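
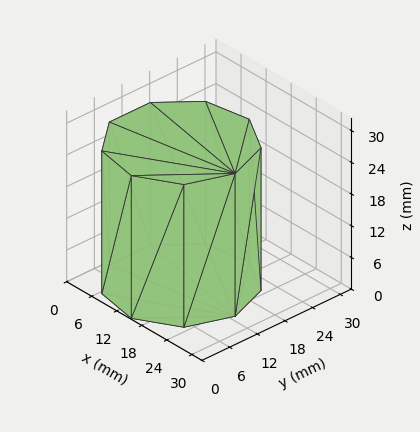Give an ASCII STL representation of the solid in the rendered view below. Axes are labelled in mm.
Reading the render: the shape is a regular 9-sided prism (a cylinder approximated with 9 flat sides), circumscribed radius ≈ 13 mm, height ≈ 27 mm (dimensions read to the nearest mm from the axis ticks). For the STL, each face is triangulated and given an outward normal.

solid part
  facet normal 0.0000 0.0000 -1.0000
    outer loop
      vertex 15.26 25.80 0.00
      vertex 22.96 21.36 0.00
      vertex 26.00 13.00 0.00
    endloop
  endfacet
  facet normal 0.0000 0.0000 -1.0000
    outer loop
      vertex 6.50 24.26 0.00
      vertex 15.26 25.80 0.00
      vertex 26.00 13.00 0.00
    endloop
  endfacet
  facet normal 0.0000 0.0000 -1.0000
    outer loop
      vertex 0.78 17.45 0.00
      vertex 6.50 24.26 0.00
      vertex 26.00 13.00 0.00
    endloop
  endfacet
  facet normal 0.0000 0.0000 -1.0000
    outer loop
      vertex 0.78 8.55 0.00
      vertex 0.78 17.45 0.00
      vertex 26.00 13.00 0.00
    endloop
  endfacet
  facet normal 0.0000 0.0000 -1.0000
    outer loop
      vertex 6.50 1.74 0.00
      vertex 0.78 8.55 0.00
      vertex 26.00 13.00 0.00
    endloop
  endfacet
  facet normal 0.0000 0.0000 -1.0000
    outer loop
      vertex 15.26 0.20 0.00
      vertex 6.50 1.74 0.00
      vertex 26.00 13.00 0.00
    endloop
  endfacet
  facet normal 0.0000 0.0000 -1.0000
    outer loop
      vertex 22.96 4.64 0.00
      vertex 15.26 0.20 0.00
      vertex 26.00 13.00 0.00
    endloop
  endfacet
  facet normal 0.0000 0.0000 1.0000
    outer loop
      vertex 26.00 13.00 27.00
      vertex 22.96 21.36 27.00
      vertex 15.26 25.80 27.00
    endloop
  endfacet
  facet normal 0.0000 0.0000 1.0000
    outer loop
      vertex 26.00 13.00 27.00
      vertex 15.26 25.80 27.00
      vertex 6.50 24.26 27.00
    endloop
  endfacet
  facet normal 0.0000 0.0000 1.0000
    outer loop
      vertex 26.00 13.00 27.00
      vertex 6.50 24.26 27.00
      vertex 0.78 17.45 27.00
    endloop
  endfacet
  facet normal 0.0000 0.0000 1.0000
    outer loop
      vertex 26.00 13.00 27.00
      vertex 0.78 17.45 27.00
      vertex 0.78 8.55 27.00
    endloop
  endfacet
  facet normal 0.0000 0.0000 1.0000
    outer loop
      vertex 26.00 13.00 27.00
      vertex 0.78 8.55 27.00
      vertex 6.50 1.74 27.00
    endloop
  endfacet
  facet normal 0.0000 0.0000 1.0000
    outer loop
      vertex 26.00 13.00 27.00
      vertex 6.50 1.74 27.00
      vertex 15.26 0.20 27.00
    endloop
  endfacet
  facet normal 0.0000 0.0000 1.0000
    outer loop
      vertex 26.00 13.00 27.00
      vertex 15.26 0.20 27.00
      vertex 22.96 4.64 27.00
    endloop
  endfacet
  facet normal 0.9398 0.3417 0.0000
    outer loop
      vertex 26.00 13.00 0.00
      vertex 22.96 21.36 0.00
      vertex 22.96 21.36 27.00
    endloop
  endfacet
  facet normal 0.9398 0.3417 0.0000
    outer loop
      vertex 26.00 13.00 0.00
      vertex 22.96 21.36 27.00
      vertex 26.00 13.00 27.00
    endloop
  endfacet
  facet normal 0.4995 0.8663 0.0000
    outer loop
      vertex 22.96 21.36 0.00
      vertex 15.26 25.80 0.00
      vertex 15.26 25.80 27.00
    endloop
  endfacet
  facet normal 0.4995 0.8663 0.0000
    outer loop
      vertex 22.96 21.36 0.00
      vertex 15.26 25.80 27.00
      vertex 22.96 21.36 27.00
    endloop
  endfacet
  facet normal -0.1731 0.9849 0.0000
    outer loop
      vertex 15.26 25.80 0.00
      vertex 6.50 24.26 0.00
      vertex 6.50 24.26 27.00
    endloop
  endfacet
  facet normal -0.1731 0.9849 0.0000
    outer loop
      vertex 15.26 25.80 0.00
      vertex 6.50 24.26 27.00
      vertex 15.26 25.80 27.00
    endloop
  endfacet
  facet normal -0.7657 0.6432 0.0000
    outer loop
      vertex 6.50 24.26 0.00
      vertex 0.78 17.45 0.00
      vertex 0.78 17.45 27.00
    endloop
  endfacet
  facet normal -0.7657 0.6432 0.0000
    outer loop
      vertex 6.50 24.26 0.00
      vertex 0.78 17.45 27.00
      vertex 6.50 24.26 27.00
    endloop
  endfacet
  facet normal -1.0000 0.0000 0.0000
    outer loop
      vertex 0.78 17.45 0.00
      vertex 0.78 8.55 0.00
      vertex 0.78 8.55 27.00
    endloop
  endfacet
  facet normal -1.0000 0.0000 0.0000
    outer loop
      vertex 0.78 17.45 0.00
      vertex 0.78 8.55 27.00
      vertex 0.78 17.45 27.00
    endloop
  endfacet
  facet normal -0.7657 -0.6432 0.0000
    outer loop
      vertex 0.78 8.55 0.00
      vertex 6.50 1.74 0.00
      vertex 6.50 1.74 27.00
    endloop
  endfacet
  facet normal -0.7657 -0.6432 0.0000
    outer loop
      vertex 0.78 8.55 0.00
      vertex 6.50 1.74 27.00
      vertex 0.78 8.55 27.00
    endloop
  endfacet
  facet normal -0.1731 -0.9849 0.0000
    outer loop
      vertex 6.50 1.74 0.00
      vertex 15.26 0.20 0.00
      vertex 15.26 0.20 27.00
    endloop
  endfacet
  facet normal -0.1731 -0.9849 0.0000
    outer loop
      vertex 6.50 1.74 0.00
      vertex 15.26 0.20 27.00
      vertex 6.50 1.74 27.00
    endloop
  endfacet
  facet normal 0.4995 -0.8663 0.0000
    outer loop
      vertex 15.26 0.20 0.00
      vertex 22.96 4.64 0.00
      vertex 22.96 4.64 27.00
    endloop
  endfacet
  facet normal 0.4995 -0.8663 0.0000
    outer loop
      vertex 15.26 0.20 0.00
      vertex 22.96 4.64 27.00
      vertex 15.26 0.20 27.00
    endloop
  endfacet
  facet normal 0.9398 -0.3417 0.0000
    outer loop
      vertex 22.96 4.64 0.00
      vertex 26.00 13.00 0.00
      vertex 26.00 13.00 27.00
    endloop
  endfacet
  facet normal 0.9398 -0.3417 0.0000
    outer loop
      vertex 22.96 4.64 0.00
      vertex 26.00 13.00 27.00
      vertex 22.96 4.64 27.00
    endloop
  endfacet
endsolid part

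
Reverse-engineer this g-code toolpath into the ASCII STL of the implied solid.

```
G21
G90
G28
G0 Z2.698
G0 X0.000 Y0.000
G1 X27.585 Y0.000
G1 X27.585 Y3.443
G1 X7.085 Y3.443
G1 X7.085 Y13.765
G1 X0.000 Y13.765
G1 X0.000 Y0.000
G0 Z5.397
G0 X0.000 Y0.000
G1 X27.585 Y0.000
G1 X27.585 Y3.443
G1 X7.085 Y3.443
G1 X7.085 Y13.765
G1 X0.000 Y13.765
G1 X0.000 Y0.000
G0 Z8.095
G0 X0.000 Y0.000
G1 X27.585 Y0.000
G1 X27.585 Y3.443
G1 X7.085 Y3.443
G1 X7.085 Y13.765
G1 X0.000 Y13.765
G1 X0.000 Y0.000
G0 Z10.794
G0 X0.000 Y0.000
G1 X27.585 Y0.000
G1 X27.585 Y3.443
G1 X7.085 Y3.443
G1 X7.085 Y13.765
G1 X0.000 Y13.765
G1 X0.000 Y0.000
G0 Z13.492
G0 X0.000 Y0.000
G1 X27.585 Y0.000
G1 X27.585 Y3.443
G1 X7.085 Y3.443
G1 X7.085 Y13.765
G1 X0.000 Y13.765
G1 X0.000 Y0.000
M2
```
solid part
  facet normal 0.0000 0.0000 -1.0000
    outer loop
      vertex 27.585 3.443 0.000
      vertex 27.585 0.000 0.000
      vertex 0.000 0.000 0.000
    endloop
  endfacet
  facet normal 0.0000 0.0000 -1.0000
    outer loop
      vertex 7.085 3.443 0.000
      vertex 27.585 3.443 0.000
      vertex 0.000 0.000 0.000
    endloop
  endfacet
  facet normal 0.0000 0.0000 -1.0000
    outer loop
      vertex 7.085 13.765 0.000
      vertex 7.085 3.443 0.000
      vertex 0.000 0.000 0.000
    endloop
  endfacet
  facet normal 0.0000 0.0000 -1.0000
    outer loop
      vertex 0.000 13.765 0.000
      vertex 7.085 13.765 0.000
      vertex 0.000 0.000 0.000
    endloop
  endfacet
  facet normal 0.0000 0.0000 1.0000
    outer loop
      vertex 0.000 0.000 13.492
      vertex 27.585 0.000 13.492
      vertex 27.585 3.443 13.492
    endloop
  endfacet
  facet normal 0.0000 0.0000 1.0000
    outer loop
      vertex 0.000 0.000 13.492
      vertex 27.585 3.443 13.492
      vertex 7.085 3.443 13.492
    endloop
  endfacet
  facet normal 0.0000 0.0000 1.0000
    outer loop
      vertex 0.000 0.000 13.492
      vertex 7.085 3.443 13.492
      vertex 7.085 13.765 13.492
    endloop
  endfacet
  facet normal 0.0000 0.0000 1.0000
    outer loop
      vertex 0.000 0.000 13.492
      vertex 7.085 13.765 13.492
      vertex 0.000 13.765 13.492
    endloop
  endfacet
  facet normal 0.0000 -1.0000 0.0000
    outer loop
      vertex 0.000 0.000 0.000
      vertex 27.585 0.000 0.000
      vertex 27.585 0.000 13.492
    endloop
  endfacet
  facet normal 0.0000 -1.0000 0.0000
    outer loop
      vertex 0.000 0.000 0.000
      vertex 27.585 0.000 13.492
      vertex 0.000 0.000 13.492
    endloop
  endfacet
  facet normal 1.0000 0.0000 0.0000
    outer loop
      vertex 27.585 0.000 0.000
      vertex 27.585 3.443 0.000
      vertex 27.585 3.443 13.492
    endloop
  endfacet
  facet normal 1.0000 0.0000 0.0000
    outer loop
      vertex 27.585 0.000 0.000
      vertex 27.585 3.443 13.492
      vertex 27.585 0.000 13.492
    endloop
  endfacet
  facet normal 0.0000 1.0000 0.0000
    outer loop
      vertex 27.585 3.443 0.000
      vertex 7.085 3.443 0.000
      vertex 7.085 3.443 13.492
    endloop
  endfacet
  facet normal 0.0000 1.0000 0.0000
    outer loop
      vertex 27.585 3.443 0.000
      vertex 7.085 3.443 13.492
      vertex 27.585 3.443 13.492
    endloop
  endfacet
  facet normal 1.0000 0.0000 0.0000
    outer loop
      vertex 7.085 3.443 0.000
      vertex 7.085 13.765 0.000
      vertex 7.085 13.765 13.492
    endloop
  endfacet
  facet normal 1.0000 0.0000 0.0000
    outer loop
      vertex 7.085 3.443 0.000
      vertex 7.085 13.765 13.492
      vertex 7.085 3.443 13.492
    endloop
  endfacet
  facet normal 0.0000 1.0000 0.0000
    outer loop
      vertex 7.085 13.765 0.000
      vertex 0.000 13.765 0.000
      vertex 0.000 13.765 13.492
    endloop
  endfacet
  facet normal 0.0000 1.0000 0.0000
    outer loop
      vertex 7.085 13.765 0.000
      vertex 0.000 13.765 13.492
      vertex 7.085 13.765 13.492
    endloop
  endfacet
  facet normal -1.0000 0.0000 0.0000
    outer loop
      vertex 0.000 13.765 0.000
      vertex 0.000 0.000 0.000
      vertex 0.000 0.000 13.492
    endloop
  endfacet
  facet normal -1.0000 0.0000 0.0000
    outer loop
      vertex 0.000 13.765 0.000
      vertex 0.000 0.000 13.492
      vertex 0.000 13.765 13.492
    endloop
  endfacet
endsolid part

The G0 Z moves step by Δz≈2.698 mm. Every layer's G1 loop is the same polygon, so the solid is a straight extrusion of it from z=0 to z≈13.5. Closing with flat bottom and top caps and triangulating gives 20 facets — an L-shaped prism: outer 27.6 × 13.8 mm, arm thicknesses ≈ 3.44 mm (horizontal) and 7.08 mm (vertical), extruded 13.5 mm in z.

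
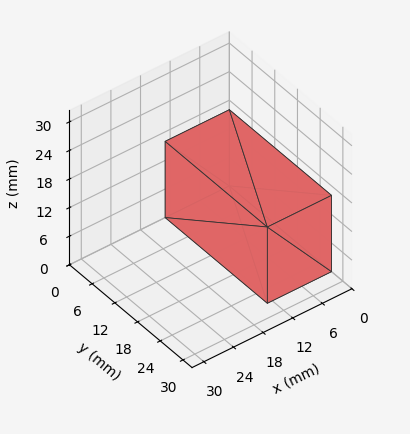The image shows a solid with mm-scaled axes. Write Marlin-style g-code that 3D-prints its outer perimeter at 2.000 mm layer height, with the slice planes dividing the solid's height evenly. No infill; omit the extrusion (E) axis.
Reading the render: the shape is a rectangular box, roughly 13 × 27 mm footprint and 16 mm tall (dimensions read to the nearest mm from the axis ticks). For the g-code, the solid's height is divided into equal slices at the stated Δz and each level perimeter traced with G1 moves after a G0 lift.

; perimeter-only toolpath
G21 ; units = mm
G90 ; absolute positioning
G28 ; home
; layer 1
G0 Z2.000
G0 X0.000 Y0.000
G1 X13.000 Y0.000
G1 X13.000 Y27.000
G1 X0.000 Y27.000
G1 X0.000 Y0.000
; layer 2
G0 Z4.000
G0 X0.000 Y0.000
G1 X13.000 Y0.000
G1 X13.000 Y27.000
G1 X0.000 Y27.000
G1 X0.000 Y0.000
; layer 3
G0 Z6.000
G0 X0.000 Y0.000
G1 X13.000 Y0.000
G1 X13.000 Y27.000
G1 X0.000 Y27.000
G1 X0.000 Y0.000
; layer 4
G0 Z8.000
G0 X0.000 Y0.000
G1 X13.000 Y0.000
G1 X13.000 Y27.000
G1 X0.000 Y27.000
G1 X0.000 Y0.000
; layer 5
G0 Z10.000
G0 X0.000 Y0.000
G1 X13.000 Y0.000
G1 X13.000 Y27.000
G1 X0.000 Y27.000
G1 X0.000 Y0.000
; layer 6
G0 Z12.000
G0 X0.000 Y0.000
G1 X13.000 Y0.000
G1 X13.000 Y27.000
G1 X0.000 Y27.000
G1 X0.000 Y0.000
; layer 7
G0 Z14.000
G0 X0.000 Y0.000
G1 X13.000 Y0.000
G1 X13.000 Y27.000
G1 X0.000 Y27.000
G1 X0.000 Y0.000
; layer 8
G0 Z16.000
G0 X0.000 Y0.000
G1 X13.000 Y0.000
G1 X13.000 Y27.000
G1 X0.000 Y27.000
G1 X0.000 Y0.000
M2 ; end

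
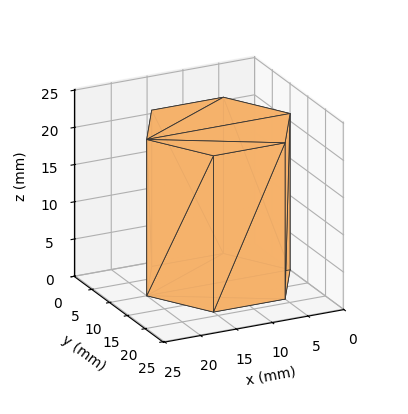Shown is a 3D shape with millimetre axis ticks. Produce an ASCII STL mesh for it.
Reading the render: the shape is a regular 6-sided prism (a cylinder approximated with 6 flat sides), circumscribed radius ≈ 10 mm, height ≈ 21 mm (dimensions read to the nearest mm from the axis ticks). For the STL, each face is triangulated and given an outward normal.

solid part
  facet normal 0.0000 0.0000 -1.0000
    outer loop
      vertex 5.0 18.7 0.0
      vertex 15.0 18.7 0.0
      vertex 20.0 10.0 0.0
    endloop
  endfacet
  facet normal 0.0000 0.0000 -1.0000
    outer loop
      vertex 0.0 10.0 0.0
      vertex 5.0 18.7 0.0
      vertex 20.0 10.0 0.0
    endloop
  endfacet
  facet normal 0.0000 0.0000 -1.0000
    outer loop
      vertex 5.0 1.3 0.0
      vertex 0.0 10.0 0.0
      vertex 20.0 10.0 0.0
    endloop
  endfacet
  facet normal 0.0000 0.0000 -1.0000
    outer loop
      vertex 15.0 1.3 0.0
      vertex 5.0 1.3 0.0
      vertex 20.0 10.0 0.0
    endloop
  endfacet
  facet normal 0.0000 0.0000 1.0000
    outer loop
      vertex 20.0 10.0 21.0
      vertex 15.0 18.7 21.0
      vertex 5.0 18.7 21.0
    endloop
  endfacet
  facet normal 0.0000 0.0000 1.0000
    outer loop
      vertex 20.0 10.0 21.0
      vertex 5.0 18.7 21.0
      vertex 0.0 10.0 21.0
    endloop
  endfacet
  facet normal 0.0000 0.0000 1.0000
    outer loop
      vertex 20.0 10.0 21.0
      vertex 0.0 10.0 21.0
      vertex 5.0 1.3 21.0
    endloop
  endfacet
  facet normal 0.0000 0.0000 1.0000
    outer loop
      vertex 20.0 10.0 21.0
      vertex 5.0 1.3 21.0
      vertex 15.0 1.3 21.0
    endloop
  endfacet
  facet normal 0.8670 0.4983 0.0000
    outer loop
      vertex 20.0 10.0 0.0
      vertex 15.0 18.7 0.0
      vertex 15.0 18.7 21.0
    endloop
  endfacet
  facet normal 0.8670 0.4983 0.0000
    outer loop
      vertex 20.0 10.0 0.0
      vertex 15.0 18.7 21.0
      vertex 20.0 10.0 21.0
    endloop
  endfacet
  facet normal 0.0000 1.0000 0.0000
    outer loop
      vertex 15.0 18.7 0.0
      vertex 5.0 18.7 0.0
      vertex 5.0 18.7 21.0
    endloop
  endfacet
  facet normal 0.0000 1.0000 0.0000
    outer loop
      vertex 15.0 18.7 0.0
      vertex 5.0 18.7 21.0
      vertex 15.0 18.7 21.0
    endloop
  endfacet
  facet normal -0.8670 0.4983 0.0000
    outer loop
      vertex 5.0 18.7 0.0
      vertex 0.0 10.0 0.0
      vertex 0.0 10.0 21.0
    endloop
  endfacet
  facet normal -0.8670 0.4983 0.0000
    outer loop
      vertex 5.0 18.7 0.0
      vertex 0.0 10.0 21.0
      vertex 5.0 18.7 21.0
    endloop
  endfacet
  facet normal -0.8670 -0.4983 0.0000
    outer loop
      vertex 0.0 10.0 0.0
      vertex 5.0 1.3 0.0
      vertex 5.0 1.3 21.0
    endloop
  endfacet
  facet normal -0.8670 -0.4983 0.0000
    outer loop
      vertex 0.0 10.0 0.0
      vertex 5.0 1.3 21.0
      vertex 0.0 10.0 21.0
    endloop
  endfacet
  facet normal 0.0000 -1.0000 0.0000
    outer loop
      vertex 5.0 1.3 0.0
      vertex 15.0 1.3 0.0
      vertex 15.0 1.3 21.0
    endloop
  endfacet
  facet normal 0.0000 -1.0000 0.0000
    outer loop
      vertex 5.0 1.3 0.0
      vertex 15.0 1.3 21.0
      vertex 5.0 1.3 21.0
    endloop
  endfacet
  facet normal 0.8670 -0.4983 0.0000
    outer loop
      vertex 15.0 1.3 0.0
      vertex 20.0 10.0 0.0
      vertex 20.0 10.0 21.0
    endloop
  endfacet
  facet normal 0.8670 -0.4983 0.0000
    outer loop
      vertex 15.0 1.3 0.0
      vertex 20.0 10.0 21.0
      vertex 15.0 1.3 21.0
    endloop
  endfacet
endsolid part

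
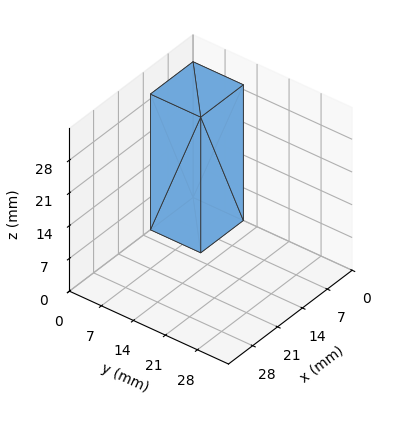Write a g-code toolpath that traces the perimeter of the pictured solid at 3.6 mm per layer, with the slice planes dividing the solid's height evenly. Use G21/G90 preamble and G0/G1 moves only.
Reading the render: the shape is a rectangular box, roughly 12 × 11 mm footprint and 29 mm tall (dimensions read to the nearest mm from the axis ticks). For the g-code, the solid's height is divided into equal slices at the stated Δz and each level perimeter traced with G1 moves after a G0 lift.

; perimeter-only toolpath
G21 ; units = mm
G90 ; absolute positioning
G28 ; home
; layer 1
G0 Z3.6
G0 X0.0 Y0.0
G1 X12.0 Y0.0
G1 X12.0 Y11.0
G1 X0.0 Y11.0
G1 X0.0 Y0.0
; layer 2
G0 Z7.2
G0 X0.0 Y0.0
G1 X12.0 Y0.0
G1 X12.0 Y11.0
G1 X0.0 Y11.0
G1 X0.0 Y0.0
; layer 3
G0 Z10.9
G0 X0.0 Y0.0
G1 X12.0 Y0.0
G1 X12.0 Y11.0
G1 X0.0 Y11.0
G1 X0.0 Y0.0
; layer 4
G0 Z14.5
G0 X0.0 Y0.0
G1 X12.0 Y0.0
G1 X12.0 Y11.0
G1 X0.0 Y11.0
G1 X0.0 Y0.0
; layer 5
G0 Z18.1
G0 X0.0 Y0.0
G1 X12.0 Y0.0
G1 X12.0 Y11.0
G1 X0.0 Y11.0
G1 X0.0 Y0.0
; layer 6
G0 Z21.8
G0 X0.0 Y0.0
G1 X12.0 Y0.0
G1 X12.0 Y11.0
G1 X0.0 Y11.0
G1 X0.0 Y0.0
; layer 7
G0 Z25.4
G0 X0.0 Y0.0
G1 X12.0 Y0.0
G1 X12.0 Y11.0
G1 X0.0 Y11.0
G1 X0.0 Y0.0
; layer 8
G0 Z29.0
G0 X0.0 Y0.0
G1 X12.0 Y0.0
G1 X12.0 Y11.0
G1 X0.0 Y11.0
G1 X0.0 Y0.0
M2 ; end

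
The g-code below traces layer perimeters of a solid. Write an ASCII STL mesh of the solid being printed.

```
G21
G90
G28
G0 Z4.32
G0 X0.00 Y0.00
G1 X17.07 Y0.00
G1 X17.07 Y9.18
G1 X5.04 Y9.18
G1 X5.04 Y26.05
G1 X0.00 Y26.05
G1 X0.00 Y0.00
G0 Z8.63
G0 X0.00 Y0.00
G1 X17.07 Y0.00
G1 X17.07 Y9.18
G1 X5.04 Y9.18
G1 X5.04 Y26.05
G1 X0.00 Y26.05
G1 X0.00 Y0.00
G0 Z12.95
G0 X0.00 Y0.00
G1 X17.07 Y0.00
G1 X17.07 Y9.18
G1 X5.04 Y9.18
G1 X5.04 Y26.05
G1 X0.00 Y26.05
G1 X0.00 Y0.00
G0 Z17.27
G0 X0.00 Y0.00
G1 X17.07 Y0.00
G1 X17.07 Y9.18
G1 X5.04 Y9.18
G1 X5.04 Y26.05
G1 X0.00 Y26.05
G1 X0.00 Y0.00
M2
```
solid part
  facet normal 0.0000 0.0000 -1.0000
    outer loop
      vertex 17.07 9.18 0.00
      vertex 17.07 0.00 0.00
      vertex 0.00 0.00 0.00
    endloop
  endfacet
  facet normal 0.0000 0.0000 -1.0000
    outer loop
      vertex 5.04 9.18 0.00
      vertex 17.07 9.18 0.00
      vertex 0.00 0.00 0.00
    endloop
  endfacet
  facet normal 0.0000 0.0000 -1.0000
    outer loop
      vertex 5.04 26.05 0.00
      vertex 5.04 9.18 0.00
      vertex 0.00 0.00 0.00
    endloop
  endfacet
  facet normal 0.0000 0.0000 -1.0000
    outer loop
      vertex 0.00 26.05 0.00
      vertex 5.04 26.05 0.00
      vertex 0.00 0.00 0.00
    endloop
  endfacet
  facet normal 0.0000 0.0000 1.0000
    outer loop
      vertex 0.00 0.00 17.27
      vertex 17.07 0.00 17.27
      vertex 17.07 9.18 17.27
    endloop
  endfacet
  facet normal 0.0000 0.0000 1.0000
    outer loop
      vertex 0.00 0.00 17.27
      vertex 17.07 9.18 17.27
      vertex 5.04 9.18 17.27
    endloop
  endfacet
  facet normal 0.0000 0.0000 1.0000
    outer loop
      vertex 0.00 0.00 17.27
      vertex 5.04 9.18 17.27
      vertex 5.04 26.05 17.27
    endloop
  endfacet
  facet normal 0.0000 0.0000 1.0000
    outer loop
      vertex 0.00 0.00 17.27
      vertex 5.04 26.05 17.27
      vertex 0.00 26.05 17.27
    endloop
  endfacet
  facet normal 0.0000 -1.0000 0.0000
    outer loop
      vertex 0.00 0.00 0.00
      vertex 17.07 0.00 0.00
      vertex 17.07 0.00 17.27
    endloop
  endfacet
  facet normal 0.0000 -1.0000 0.0000
    outer loop
      vertex 0.00 0.00 0.00
      vertex 17.07 0.00 17.27
      vertex 0.00 0.00 17.27
    endloop
  endfacet
  facet normal 1.0000 0.0000 0.0000
    outer loop
      vertex 17.07 0.00 0.00
      vertex 17.07 9.18 0.00
      vertex 17.07 9.18 17.27
    endloop
  endfacet
  facet normal 1.0000 0.0000 0.0000
    outer loop
      vertex 17.07 0.00 0.00
      vertex 17.07 9.18 17.27
      vertex 17.07 0.00 17.27
    endloop
  endfacet
  facet normal 0.0000 1.0000 0.0000
    outer loop
      vertex 17.07 9.18 0.00
      vertex 5.04 9.18 0.00
      vertex 5.04 9.18 17.27
    endloop
  endfacet
  facet normal 0.0000 1.0000 0.0000
    outer loop
      vertex 17.07 9.18 0.00
      vertex 5.04 9.18 17.27
      vertex 17.07 9.18 17.27
    endloop
  endfacet
  facet normal 1.0000 0.0000 0.0000
    outer loop
      vertex 5.04 9.18 0.00
      vertex 5.04 26.05 0.00
      vertex 5.04 26.05 17.27
    endloop
  endfacet
  facet normal 1.0000 0.0000 0.0000
    outer loop
      vertex 5.04 9.18 0.00
      vertex 5.04 26.05 17.27
      vertex 5.04 9.18 17.27
    endloop
  endfacet
  facet normal 0.0000 1.0000 0.0000
    outer loop
      vertex 5.04 26.05 0.00
      vertex 0.00 26.05 0.00
      vertex 0.00 26.05 17.27
    endloop
  endfacet
  facet normal 0.0000 1.0000 0.0000
    outer loop
      vertex 5.04 26.05 0.00
      vertex 0.00 26.05 17.27
      vertex 5.04 26.05 17.27
    endloop
  endfacet
  facet normal -1.0000 0.0000 0.0000
    outer loop
      vertex 0.00 26.05 0.00
      vertex 0.00 0.00 0.00
      vertex 0.00 0.00 17.27
    endloop
  endfacet
  facet normal -1.0000 0.0000 0.0000
    outer loop
      vertex 0.00 26.05 0.00
      vertex 0.00 0.00 17.27
      vertex 0.00 26.05 17.27
    endloop
  endfacet
endsolid part

The G0 Z moves step by Δz≈4.32 mm. Every layer's G1 loop is the same polygon, so the solid is a straight extrusion of it from z=0 to z≈17.3. Closing with flat bottom and top caps and triangulating gives 20 facets — an L-shaped prism: outer 17.1 × 26.1 mm, arm thicknesses ≈ 9.18 mm (horizontal) and 5.04 mm (vertical), extruded 17.3 mm in z.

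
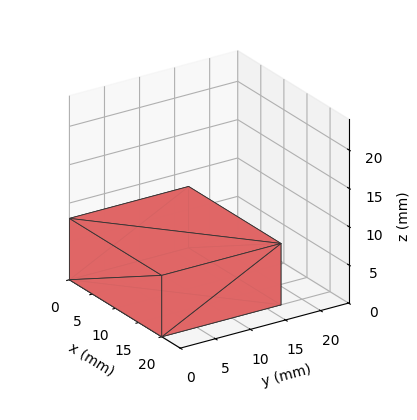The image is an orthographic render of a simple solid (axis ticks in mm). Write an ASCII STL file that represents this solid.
Reading the render: the shape is a rectangular box, roughly 20 × 17 mm footprint and 8 mm tall (dimensions read to the nearest mm from the axis ticks). For the STL, each face is triangulated and given an outward normal.

solid part
  facet normal 0.0000 0.0000 -1.0000
    outer loop
      vertex 20.0 17.0 0.0
      vertex 20.0 0.0 0.0
      vertex 0.0 0.0 0.0
    endloop
  endfacet
  facet normal 0.0000 0.0000 -1.0000
    outer loop
      vertex 0.0 17.0 0.0
      vertex 20.0 17.0 0.0
      vertex 0.0 0.0 0.0
    endloop
  endfacet
  facet normal 0.0000 0.0000 1.0000
    outer loop
      vertex 0.0 0.0 8.0
      vertex 20.0 0.0 8.0
      vertex 20.0 17.0 8.0
    endloop
  endfacet
  facet normal 0.0000 0.0000 1.0000
    outer loop
      vertex 0.0 0.0 8.0
      vertex 20.0 17.0 8.0
      vertex 0.0 17.0 8.0
    endloop
  endfacet
  facet normal 0.0000 -1.0000 0.0000
    outer loop
      vertex 0.0 0.0 0.0
      vertex 20.0 0.0 0.0
      vertex 20.0 0.0 8.0
    endloop
  endfacet
  facet normal 0.0000 -1.0000 0.0000
    outer loop
      vertex 0.0 0.0 0.0
      vertex 20.0 0.0 8.0
      vertex 0.0 0.0 8.0
    endloop
  endfacet
  facet normal 0.0000 1.0000 0.0000
    outer loop
      vertex 20.0 17.0 8.0
      vertex 20.0 17.0 0.0
      vertex 0.0 17.0 0.0
    endloop
  endfacet
  facet normal 0.0000 1.0000 0.0000
    outer loop
      vertex 0.0 17.0 8.0
      vertex 20.0 17.0 8.0
      vertex 0.0 17.0 0.0
    endloop
  endfacet
  facet normal -1.0000 0.0000 0.0000
    outer loop
      vertex 0.0 17.0 8.0
      vertex 0.0 17.0 0.0
      vertex 0.0 0.0 0.0
    endloop
  endfacet
  facet normal -1.0000 0.0000 0.0000
    outer loop
      vertex 0.0 0.0 8.0
      vertex 0.0 17.0 8.0
      vertex 0.0 0.0 0.0
    endloop
  endfacet
  facet normal 1.0000 0.0000 0.0000
    outer loop
      vertex 20.0 0.0 0.0
      vertex 20.0 17.0 0.0
      vertex 20.0 17.0 8.0
    endloop
  endfacet
  facet normal 1.0000 0.0000 0.0000
    outer loop
      vertex 20.0 0.0 0.0
      vertex 20.0 17.0 8.0
      vertex 20.0 0.0 8.0
    endloop
  endfacet
endsolid part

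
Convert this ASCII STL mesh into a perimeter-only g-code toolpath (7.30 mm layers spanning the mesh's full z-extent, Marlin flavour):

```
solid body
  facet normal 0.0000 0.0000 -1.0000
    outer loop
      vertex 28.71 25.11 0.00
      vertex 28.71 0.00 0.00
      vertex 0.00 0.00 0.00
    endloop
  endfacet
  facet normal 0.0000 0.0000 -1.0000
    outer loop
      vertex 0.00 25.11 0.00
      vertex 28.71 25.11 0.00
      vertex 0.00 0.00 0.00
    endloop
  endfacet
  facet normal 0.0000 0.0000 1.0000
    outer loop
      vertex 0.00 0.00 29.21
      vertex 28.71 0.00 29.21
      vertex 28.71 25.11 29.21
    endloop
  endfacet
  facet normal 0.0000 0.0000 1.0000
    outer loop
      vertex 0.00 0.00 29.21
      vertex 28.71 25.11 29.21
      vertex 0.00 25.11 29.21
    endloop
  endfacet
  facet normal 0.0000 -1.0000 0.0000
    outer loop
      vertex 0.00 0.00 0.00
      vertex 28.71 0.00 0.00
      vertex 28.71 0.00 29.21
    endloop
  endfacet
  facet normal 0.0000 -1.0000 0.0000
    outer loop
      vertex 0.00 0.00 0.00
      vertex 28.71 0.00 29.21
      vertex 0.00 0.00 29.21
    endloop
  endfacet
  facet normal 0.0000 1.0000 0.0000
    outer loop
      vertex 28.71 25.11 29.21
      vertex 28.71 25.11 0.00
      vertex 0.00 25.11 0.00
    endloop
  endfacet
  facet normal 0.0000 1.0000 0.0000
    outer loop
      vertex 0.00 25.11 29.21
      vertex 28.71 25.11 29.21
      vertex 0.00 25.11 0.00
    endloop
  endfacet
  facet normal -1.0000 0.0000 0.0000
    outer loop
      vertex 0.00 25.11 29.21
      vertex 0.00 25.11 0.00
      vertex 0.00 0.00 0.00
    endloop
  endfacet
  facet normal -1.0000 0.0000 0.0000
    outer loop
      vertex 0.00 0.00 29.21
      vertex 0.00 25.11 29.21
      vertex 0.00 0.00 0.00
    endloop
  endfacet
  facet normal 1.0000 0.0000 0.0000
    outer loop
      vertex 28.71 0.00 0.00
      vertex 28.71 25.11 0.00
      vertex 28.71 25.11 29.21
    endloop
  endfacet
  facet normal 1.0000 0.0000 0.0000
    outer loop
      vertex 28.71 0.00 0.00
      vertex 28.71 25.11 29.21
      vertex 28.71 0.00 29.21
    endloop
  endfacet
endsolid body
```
; perimeter-only toolpath
G21 ; units = mm
G90 ; absolute positioning
G28 ; home
; layer 1
G0 Z7.30
G0 X0.00 Y0.00
G1 X28.71 Y0.00
G1 X28.71 Y25.11
G1 X0.00 Y25.11
G1 X0.00 Y0.00
; layer 2
G0 Z14.61
G0 X0.00 Y0.00
G1 X28.71 Y0.00
G1 X28.71 Y25.11
G1 X0.00 Y25.11
G1 X0.00 Y0.00
; layer 3
G0 Z21.91
G0 X0.00 Y0.00
G1 X28.71 Y0.00
G1 X28.71 Y25.11
G1 X0.00 Y25.11
G1 X0.00 Y0.00
; layer 4
G0 Z29.21
G0 X0.00 Y0.00
G1 X28.71 Y0.00
G1 X28.71 Y25.11
G1 X0.00 Y25.11
G1 X0.00 Y0.00
M2 ; end

The solid is a rectangular box, roughly 28.7 × 25.1 mm footprint and 29.2 mm tall. Slicing at Δz = 7.30 mm — 4 equal slices spanning the solid's height, so layer i sits at z = i·h/4 — gives 4 non-empty perimeters. Each is a 4-segment closed polygon; G0 lifts to the layer z and rapids to the start vertex, then G1 traces the edges.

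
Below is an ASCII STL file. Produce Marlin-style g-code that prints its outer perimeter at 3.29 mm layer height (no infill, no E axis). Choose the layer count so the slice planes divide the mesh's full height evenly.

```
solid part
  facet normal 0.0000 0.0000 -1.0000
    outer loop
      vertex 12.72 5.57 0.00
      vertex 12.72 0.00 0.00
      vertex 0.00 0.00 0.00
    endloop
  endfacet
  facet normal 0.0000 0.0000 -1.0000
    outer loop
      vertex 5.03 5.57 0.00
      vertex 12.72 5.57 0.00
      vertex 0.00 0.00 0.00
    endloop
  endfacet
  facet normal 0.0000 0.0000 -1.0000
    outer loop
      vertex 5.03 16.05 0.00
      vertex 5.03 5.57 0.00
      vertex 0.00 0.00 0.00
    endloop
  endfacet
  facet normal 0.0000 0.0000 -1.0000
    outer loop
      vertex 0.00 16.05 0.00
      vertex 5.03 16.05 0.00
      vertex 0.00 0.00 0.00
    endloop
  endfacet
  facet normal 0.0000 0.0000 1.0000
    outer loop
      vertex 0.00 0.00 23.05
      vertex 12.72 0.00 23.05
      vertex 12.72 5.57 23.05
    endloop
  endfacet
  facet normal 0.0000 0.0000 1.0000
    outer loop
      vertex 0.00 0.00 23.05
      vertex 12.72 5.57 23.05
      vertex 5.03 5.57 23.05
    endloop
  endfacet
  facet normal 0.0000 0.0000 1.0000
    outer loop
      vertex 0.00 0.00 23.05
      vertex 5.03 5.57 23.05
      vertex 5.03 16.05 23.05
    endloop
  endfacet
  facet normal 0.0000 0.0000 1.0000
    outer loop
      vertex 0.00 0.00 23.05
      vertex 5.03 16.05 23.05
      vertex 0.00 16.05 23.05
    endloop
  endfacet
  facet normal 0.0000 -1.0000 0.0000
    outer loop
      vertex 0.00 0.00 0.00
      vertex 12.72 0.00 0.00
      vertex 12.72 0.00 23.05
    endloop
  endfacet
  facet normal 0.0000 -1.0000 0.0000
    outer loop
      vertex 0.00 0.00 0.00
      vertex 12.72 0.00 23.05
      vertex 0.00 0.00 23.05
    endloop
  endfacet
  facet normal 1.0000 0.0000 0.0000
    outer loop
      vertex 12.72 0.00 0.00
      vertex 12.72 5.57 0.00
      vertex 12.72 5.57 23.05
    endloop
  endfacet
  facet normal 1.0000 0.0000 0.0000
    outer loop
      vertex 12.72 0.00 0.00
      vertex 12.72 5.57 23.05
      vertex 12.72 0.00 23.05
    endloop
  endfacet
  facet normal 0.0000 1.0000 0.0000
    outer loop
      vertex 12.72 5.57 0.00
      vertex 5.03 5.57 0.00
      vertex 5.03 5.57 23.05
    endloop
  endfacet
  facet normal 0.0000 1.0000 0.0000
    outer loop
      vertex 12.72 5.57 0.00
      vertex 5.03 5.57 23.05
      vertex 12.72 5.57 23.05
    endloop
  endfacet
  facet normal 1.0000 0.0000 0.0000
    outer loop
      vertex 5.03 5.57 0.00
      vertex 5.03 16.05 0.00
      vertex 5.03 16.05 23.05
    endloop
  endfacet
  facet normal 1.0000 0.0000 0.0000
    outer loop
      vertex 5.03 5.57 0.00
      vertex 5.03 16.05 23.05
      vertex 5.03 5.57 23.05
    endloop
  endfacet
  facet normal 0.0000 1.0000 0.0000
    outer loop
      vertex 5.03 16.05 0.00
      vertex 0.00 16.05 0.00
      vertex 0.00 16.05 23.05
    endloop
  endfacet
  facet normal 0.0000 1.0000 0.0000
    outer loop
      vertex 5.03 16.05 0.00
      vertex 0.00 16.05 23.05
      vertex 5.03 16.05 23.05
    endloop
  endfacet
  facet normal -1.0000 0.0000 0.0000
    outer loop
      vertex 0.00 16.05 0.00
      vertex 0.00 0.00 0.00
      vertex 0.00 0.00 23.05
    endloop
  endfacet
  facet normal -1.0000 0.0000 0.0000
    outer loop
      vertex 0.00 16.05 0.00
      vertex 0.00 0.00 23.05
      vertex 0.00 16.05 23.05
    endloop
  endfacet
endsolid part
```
; perimeter-only toolpath
G21 ; units = mm
G90 ; absolute positioning
G28 ; home
; layer 1
G0 Z3.29
G0 X0.00 Y0.00
G1 X12.72 Y0.00
G1 X12.72 Y5.57
G1 X5.03 Y5.57
G1 X5.03 Y16.05
G1 X0.00 Y16.05
G1 X0.00 Y0.00
; layer 2
G0 Z6.59
G0 X0.00 Y0.00
G1 X12.72 Y0.00
G1 X12.72 Y5.57
G1 X5.03 Y5.57
G1 X5.03 Y16.05
G1 X0.00 Y16.05
G1 X0.00 Y0.00
; layer 3
G0 Z9.88
G0 X0.00 Y0.00
G1 X12.72 Y0.00
G1 X12.72 Y5.57
G1 X5.03 Y5.57
G1 X5.03 Y16.05
G1 X0.00 Y16.05
G1 X0.00 Y0.00
; layer 4
G0 Z13.17
G0 X0.00 Y0.00
G1 X12.72 Y0.00
G1 X12.72 Y5.57
G1 X5.03 Y5.57
G1 X5.03 Y16.05
G1 X0.00 Y16.05
G1 X0.00 Y0.00
; layer 5
G0 Z16.46
G0 X0.00 Y0.00
G1 X12.72 Y0.00
G1 X12.72 Y5.57
G1 X5.03 Y5.57
G1 X5.03 Y16.05
G1 X0.00 Y16.05
G1 X0.00 Y0.00
; layer 6
G0 Z19.76
G0 X0.00 Y0.00
G1 X12.72 Y0.00
G1 X12.72 Y5.57
G1 X5.03 Y5.57
G1 X5.03 Y16.05
G1 X0.00 Y16.05
G1 X0.00 Y0.00
; layer 7
G0 Z23.05
G0 X0.00 Y0.00
G1 X12.72 Y0.00
G1 X12.72 Y5.57
G1 X5.03 Y5.57
G1 X5.03 Y16.05
G1 X0.00 Y16.05
G1 X0.00 Y0.00
M2 ; end

The solid is an L-shaped prism: outer 12.7 × 16.1 mm, arm thicknesses ≈ 5.57 mm (horizontal) and 5.03 mm (vertical), extruded 23.1 mm in z. Slicing at Δz = 3.29 mm — 7 equal slices spanning the solid's height, so layer i sits at z = i·h/7 — gives 7 non-empty perimeters. Each is a 6-segment closed polygon; G0 lifts to the layer z and rapids to the start vertex, then G1 traces the edges.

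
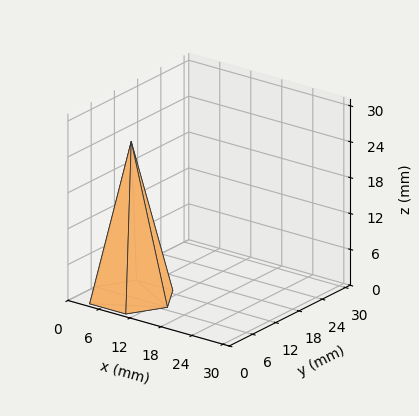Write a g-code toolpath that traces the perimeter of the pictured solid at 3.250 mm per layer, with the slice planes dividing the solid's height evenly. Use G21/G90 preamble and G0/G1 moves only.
Reading the render: the shape is a regular 6-sided pyramid, base circumscribed radius ≈ 7 mm, apex at z ≈ 26 mm (dimensions read to the nearest mm from the axis ticks). For the g-code, the solid's height is divided into equal slices at the stated Δz and each level perimeter traced with G1 moves after a G0 lift.

; perimeter-only toolpath
G21 ; units = mm
G90 ; absolute positioning
G28 ; home
; layer 1
G0 Z3.250
G0 X13.125 Y7.000
G1 X10.062 Y12.304
G1 X3.938 Y12.304
G1 X0.875 Y7.000
G1 X3.938 Y1.696
G1 X10.062 Y1.696
G1 X13.125 Y7.000
; layer 2
G0 Z6.500
G0 X12.250 Y7.000
G1 X9.625 Y11.546
G1 X4.375 Y11.546
G1 X1.750 Y7.000
G1 X4.375 Y2.454
G1 X9.625 Y2.454
G1 X12.250 Y7.000
; layer 3
G0 Z9.750
G0 X11.375 Y7.000
G1 X9.188 Y10.789
G1 X4.812 Y10.789
G1 X2.625 Y7.000
G1 X4.812 Y3.211
G1 X9.188 Y3.211
G1 X11.375 Y7.000
; layer 4
G0 Z13.000
G0 X10.500 Y7.000
G1 X8.750 Y10.031
G1 X5.250 Y10.031
G1 X3.500 Y7.000
G1 X5.250 Y3.969
G1 X8.750 Y3.969
G1 X10.500 Y7.000
; layer 5
G0 Z16.250
G0 X9.625 Y7.000
G1 X8.312 Y9.273
G1 X5.688 Y9.273
G1 X4.375 Y7.000
G1 X5.688 Y4.727
G1 X8.312 Y4.727
G1 X9.625 Y7.000
; layer 6
G0 Z19.500
G0 X8.750 Y7.000
G1 X7.875 Y8.515
G1 X6.125 Y8.515
G1 X5.250 Y7.000
G1 X6.125 Y5.484
G1 X7.875 Y5.484
G1 X8.750 Y7.000
; layer 7
G0 Z22.750
G0 X7.875 Y7.000
G1 X7.438 Y7.758
G1 X6.562 Y7.758
G1 X6.125 Y7.000
G1 X6.562 Y6.242
G1 X7.438 Y6.242
G1 X7.875 Y7.000
M2 ; end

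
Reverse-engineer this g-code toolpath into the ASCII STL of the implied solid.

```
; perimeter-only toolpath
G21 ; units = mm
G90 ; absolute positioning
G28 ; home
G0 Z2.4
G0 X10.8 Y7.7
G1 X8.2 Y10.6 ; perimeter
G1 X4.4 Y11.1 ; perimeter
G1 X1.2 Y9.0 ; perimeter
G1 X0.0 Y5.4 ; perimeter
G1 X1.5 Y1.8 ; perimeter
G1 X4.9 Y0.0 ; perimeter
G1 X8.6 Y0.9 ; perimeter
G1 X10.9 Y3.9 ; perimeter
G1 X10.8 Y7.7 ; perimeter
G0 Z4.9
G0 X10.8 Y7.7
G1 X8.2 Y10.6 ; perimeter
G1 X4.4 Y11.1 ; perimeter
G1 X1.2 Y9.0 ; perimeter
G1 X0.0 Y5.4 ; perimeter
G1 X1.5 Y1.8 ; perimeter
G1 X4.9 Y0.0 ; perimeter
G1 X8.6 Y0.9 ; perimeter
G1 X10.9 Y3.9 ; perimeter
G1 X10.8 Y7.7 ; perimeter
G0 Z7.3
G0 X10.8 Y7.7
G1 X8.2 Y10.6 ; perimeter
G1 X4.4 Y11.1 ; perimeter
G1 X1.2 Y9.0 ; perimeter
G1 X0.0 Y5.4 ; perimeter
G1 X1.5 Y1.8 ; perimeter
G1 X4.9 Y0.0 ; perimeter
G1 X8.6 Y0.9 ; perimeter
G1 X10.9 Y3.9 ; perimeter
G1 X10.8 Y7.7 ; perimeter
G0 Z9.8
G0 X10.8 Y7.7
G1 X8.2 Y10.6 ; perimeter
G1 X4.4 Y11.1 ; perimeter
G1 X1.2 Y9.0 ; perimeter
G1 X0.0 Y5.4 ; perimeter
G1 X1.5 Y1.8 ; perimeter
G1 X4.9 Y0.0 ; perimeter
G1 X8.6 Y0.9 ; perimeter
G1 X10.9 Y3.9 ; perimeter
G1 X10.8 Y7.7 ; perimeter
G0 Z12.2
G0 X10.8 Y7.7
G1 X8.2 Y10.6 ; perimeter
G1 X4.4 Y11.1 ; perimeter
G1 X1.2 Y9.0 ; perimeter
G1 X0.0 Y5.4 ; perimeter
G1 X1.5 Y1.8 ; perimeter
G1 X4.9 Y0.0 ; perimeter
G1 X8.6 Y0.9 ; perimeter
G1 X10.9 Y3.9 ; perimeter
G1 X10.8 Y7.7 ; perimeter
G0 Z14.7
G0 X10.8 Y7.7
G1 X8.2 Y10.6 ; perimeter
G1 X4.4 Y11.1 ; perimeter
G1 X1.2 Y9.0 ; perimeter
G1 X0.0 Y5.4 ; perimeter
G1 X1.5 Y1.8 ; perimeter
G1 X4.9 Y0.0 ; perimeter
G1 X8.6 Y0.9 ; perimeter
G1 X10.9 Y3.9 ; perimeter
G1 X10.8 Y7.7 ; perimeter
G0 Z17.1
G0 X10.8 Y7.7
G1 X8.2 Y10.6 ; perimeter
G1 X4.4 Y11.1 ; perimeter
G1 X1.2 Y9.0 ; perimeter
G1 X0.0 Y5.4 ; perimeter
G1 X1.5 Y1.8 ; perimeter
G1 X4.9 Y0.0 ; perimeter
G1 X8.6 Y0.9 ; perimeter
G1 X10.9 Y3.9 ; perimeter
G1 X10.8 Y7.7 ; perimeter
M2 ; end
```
solid part
  facet normal 0.0000 0.0000 -1.0000
    outer loop
      vertex 4.4 11.1 0.0
      vertex 8.2 10.6 0.0
      vertex 10.8 7.7 0.0
    endloop
  endfacet
  facet normal 0.0000 0.0000 -1.0000
    outer loop
      vertex 1.2 9.0 0.0
      vertex 4.4 11.1 0.0
      vertex 10.8 7.7 0.0
    endloop
  endfacet
  facet normal 0.0000 0.0000 -1.0000
    outer loop
      vertex 0.0 5.4 0.0
      vertex 1.2 9.0 0.0
      vertex 10.8 7.7 0.0
    endloop
  endfacet
  facet normal 0.0000 0.0000 -1.0000
    outer loop
      vertex 1.5 1.8 0.0
      vertex 0.0 5.4 0.0
      vertex 10.8 7.7 0.0
    endloop
  endfacet
  facet normal 0.0000 0.0000 -1.0000
    outer loop
      vertex 4.9 0.0 0.0
      vertex 1.5 1.8 0.0
      vertex 10.8 7.7 0.0
    endloop
  endfacet
  facet normal 0.0000 0.0000 -1.0000
    outer loop
      vertex 8.6 0.9 0.0
      vertex 4.9 0.0 0.0
      vertex 10.8 7.7 0.0
    endloop
  endfacet
  facet normal 0.0000 0.0000 -1.0000
    outer loop
      vertex 10.9 3.9 0.0
      vertex 8.6 0.9 0.0
      vertex 10.8 7.7 0.0
    endloop
  endfacet
  facet normal 0.0000 0.0000 1.0000
    outer loop
      vertex 10.8 7.7 17.1
      vertex 8.2 10.6 17.1
      vertex 4.4 11.1 17.1
    endloop
  endfacet
  facet normal 0.0000 0.0000 1.0000
    outer loop
      vertex 10.8 7.7 17.1
      vertex 4.4 11.1 17.1
      vertex 1.2 9.0 17.1
    endloop
  endfacet
  facet normal 0.0000 0.0000 1.0000
    outer loop
      vertex 10.8 7.7 17.1
      vertex 1.2 9.0 17.1
      vertex 0.0 5.4 17.1
    endloop
  endfacet
  facet normal 0.0000 0.0000 1.0000
    outer loop
      vertex 10.8 7.7 17.1
      vertex 0.0 5.4 17.1
      vertex 1.5 1.8 17.1
    endloop
  endfacet
  facet normal 0.0000 0.0000 1.0000
    outer loop
      vertex 10.8 7.7 17.1
      vertex 1.5 1.8 17.1
      vertex 4.9 0.0 17.1
    endloop
  endfacet
  facet normal 0.0000 0.0000 1.0000
    outer loop
      vertex 10.8 7.7 17.1
      vertex 4.9 0.0 17.1
      vertex 8.6 0.9 17.1
    endloop
  endfacet
  facet normal 0.0000 0.0000 1.0000
    outer loop
      vertex 10.8 7.7 17.1
      vertex 8.6 0.9 17.1
      vertex 10.9 3.9 17.1
    endloop
  endfacet
  facet normal 0.7446 0.6675 0.0000
    outer loop
      vertex 10.8 7.7 0.0
      vertex 8.2 10.6 0.0
      vertex 8.2 10.6 17.1
    endloop
  endfacet
  facet normal 0.7446 0.6675 0.0000
    outer loop
      vertex 10.8 7.7 0.0
      vertex 8.2 10.6 17.1
      vertex 10.8 7.7 17.1
    endloop
  endfacet
  facet normal 0.1305 0.9915 0.0000
    outer loop
      vertex 8.2 10.6 0.0
      vertex 4.4 11.1 0.0
      vertex 4.4 11.1 17.1
    endloop
  endfacet
  facet normal 0.1305 0.9915 0.0000
    outer loop
      vertex 8.2 10.6 0.0
      vertex 4.4 11.1 17.1
      vertex 8.2 10.6 17.1
    endloop
  endfacet
  facet normal -0.5487 0.8360 0.0000
    outer loop
      vertex 4.4 11.1 0.0
      vertex 1.2 9.0 0.0
      vertex 1.2 9.0 17.1
    endloop
  endfacet
  facet normal -0.5487 0.8360 0.0000
    outer loop
      vertex 4.4 11.1 0.0
      vertex 1.2 9.0 17.1
      vertex 4.4 11.1 17.1
    endloop
  endfacet
  facet normal -0.9487 0.3162 0.0000
    outer loop
      vertex 1.2 9.0 0.0
      vertex 0.0 5.4 0.0
      vertex 0.0 5.4 17.1
    endloop
  endfacet
  facet normal -0.9487 0.3162 0.0000
    outer loop
      vertex 1.2 9.0 0.0
      vertex 0.0 5.4 17.1
      vertex 1.2 9.0 17.1
    endloop
  endfacet
  facet normal -0.9231 -0.3846 0.0000
    outer loop
      vertex 0.0 5.4 0.0
      vertex 1.5 1.8 0.0
      vertex 1.5 1.8 17.1
    endloop
  endfacet
  facet normal -0.9231 -0.3846 0.0000
    outer loop
      vertex 0.0 5.4 0.0
      vertex 1.5 1.8 17.1
      vertex 0.0 5.4 17.1
    endloop
  endfacet
  facet normal -0.4679 -0.8838 0.0000
    outer loop
      vertex 1.5 1.8 0.0
      vertex 4.9 0.0 0.0
      vertex 4.9 0.0 17.1
    endloop
  endfacet
  facet normal -0.4679 -0.8838 0.0000
    outer loop
      vertex 1.5 1.8 0.0
      vertex 4.9 0.0 17.1
      vertex 1.5 1.8 17.1
    endloop
  endfacet
  facet normal 0.2364 -0.9717 0.0000
    outer loop
      vertex 4.9 0.0 0.0
      vertex 8.6 0.9 0.0
      vertex 8.6 0.9 17.1
    endloop
  endfacet
  facet normal 0.2364 -0.9717 0.0000
    outer loop
      vertex 4.9 0.0 0.0
      vertex 8.6 0.9 17.1
      vertex 4.9 0.0 17.1
    endloop
  endfacet
  facet normal 0.7936 -0.6084 0.0000
    outer loop
      vertex 8.6 0.9 0.0
      vertex 10.9 3.9 0.0
      vertex 10.9 3.9 17.1
    endloop
  endfacet
  facet normal 0.7936 -0.6084 0.0000
    outer loop
      vertex 8.6 0.9 0.0
      vertex 10.9 3.9 17.1
      vertex 8.6 0.9 17.1
    endloop
  endfacet
  facet normal 0.9997 0.0263 0.0000
    outer loop
      vertex 10.9 3.9 0.0
      vertex 10.8 7.7 0.0
      vertex 10.8 7.7 17.1
    endloop
  endfacet
  facet normal 0.9997 0.0263 0.0000
    outer loop
      vertex 10.9 3.9 0.0
      vertex 10.8 7.7 17.1
      vertex 10.9 3.9 17.1
    endloop
  endfacet
endsolid part

The G0 Z moves step by Δz≈2.4 mm. Every layer's G1 loop is the same polygon, so the solid is a straight extrusion of it from z=0 to z≈17.1. Closing with flat bottom and top caps and triangulating gives 32 facets — a regular 9-sided prism (a cylinder approximated with 9 flat sides), circumscribed radius ≈ 5.6 mm, height ≈ 17.1 mm.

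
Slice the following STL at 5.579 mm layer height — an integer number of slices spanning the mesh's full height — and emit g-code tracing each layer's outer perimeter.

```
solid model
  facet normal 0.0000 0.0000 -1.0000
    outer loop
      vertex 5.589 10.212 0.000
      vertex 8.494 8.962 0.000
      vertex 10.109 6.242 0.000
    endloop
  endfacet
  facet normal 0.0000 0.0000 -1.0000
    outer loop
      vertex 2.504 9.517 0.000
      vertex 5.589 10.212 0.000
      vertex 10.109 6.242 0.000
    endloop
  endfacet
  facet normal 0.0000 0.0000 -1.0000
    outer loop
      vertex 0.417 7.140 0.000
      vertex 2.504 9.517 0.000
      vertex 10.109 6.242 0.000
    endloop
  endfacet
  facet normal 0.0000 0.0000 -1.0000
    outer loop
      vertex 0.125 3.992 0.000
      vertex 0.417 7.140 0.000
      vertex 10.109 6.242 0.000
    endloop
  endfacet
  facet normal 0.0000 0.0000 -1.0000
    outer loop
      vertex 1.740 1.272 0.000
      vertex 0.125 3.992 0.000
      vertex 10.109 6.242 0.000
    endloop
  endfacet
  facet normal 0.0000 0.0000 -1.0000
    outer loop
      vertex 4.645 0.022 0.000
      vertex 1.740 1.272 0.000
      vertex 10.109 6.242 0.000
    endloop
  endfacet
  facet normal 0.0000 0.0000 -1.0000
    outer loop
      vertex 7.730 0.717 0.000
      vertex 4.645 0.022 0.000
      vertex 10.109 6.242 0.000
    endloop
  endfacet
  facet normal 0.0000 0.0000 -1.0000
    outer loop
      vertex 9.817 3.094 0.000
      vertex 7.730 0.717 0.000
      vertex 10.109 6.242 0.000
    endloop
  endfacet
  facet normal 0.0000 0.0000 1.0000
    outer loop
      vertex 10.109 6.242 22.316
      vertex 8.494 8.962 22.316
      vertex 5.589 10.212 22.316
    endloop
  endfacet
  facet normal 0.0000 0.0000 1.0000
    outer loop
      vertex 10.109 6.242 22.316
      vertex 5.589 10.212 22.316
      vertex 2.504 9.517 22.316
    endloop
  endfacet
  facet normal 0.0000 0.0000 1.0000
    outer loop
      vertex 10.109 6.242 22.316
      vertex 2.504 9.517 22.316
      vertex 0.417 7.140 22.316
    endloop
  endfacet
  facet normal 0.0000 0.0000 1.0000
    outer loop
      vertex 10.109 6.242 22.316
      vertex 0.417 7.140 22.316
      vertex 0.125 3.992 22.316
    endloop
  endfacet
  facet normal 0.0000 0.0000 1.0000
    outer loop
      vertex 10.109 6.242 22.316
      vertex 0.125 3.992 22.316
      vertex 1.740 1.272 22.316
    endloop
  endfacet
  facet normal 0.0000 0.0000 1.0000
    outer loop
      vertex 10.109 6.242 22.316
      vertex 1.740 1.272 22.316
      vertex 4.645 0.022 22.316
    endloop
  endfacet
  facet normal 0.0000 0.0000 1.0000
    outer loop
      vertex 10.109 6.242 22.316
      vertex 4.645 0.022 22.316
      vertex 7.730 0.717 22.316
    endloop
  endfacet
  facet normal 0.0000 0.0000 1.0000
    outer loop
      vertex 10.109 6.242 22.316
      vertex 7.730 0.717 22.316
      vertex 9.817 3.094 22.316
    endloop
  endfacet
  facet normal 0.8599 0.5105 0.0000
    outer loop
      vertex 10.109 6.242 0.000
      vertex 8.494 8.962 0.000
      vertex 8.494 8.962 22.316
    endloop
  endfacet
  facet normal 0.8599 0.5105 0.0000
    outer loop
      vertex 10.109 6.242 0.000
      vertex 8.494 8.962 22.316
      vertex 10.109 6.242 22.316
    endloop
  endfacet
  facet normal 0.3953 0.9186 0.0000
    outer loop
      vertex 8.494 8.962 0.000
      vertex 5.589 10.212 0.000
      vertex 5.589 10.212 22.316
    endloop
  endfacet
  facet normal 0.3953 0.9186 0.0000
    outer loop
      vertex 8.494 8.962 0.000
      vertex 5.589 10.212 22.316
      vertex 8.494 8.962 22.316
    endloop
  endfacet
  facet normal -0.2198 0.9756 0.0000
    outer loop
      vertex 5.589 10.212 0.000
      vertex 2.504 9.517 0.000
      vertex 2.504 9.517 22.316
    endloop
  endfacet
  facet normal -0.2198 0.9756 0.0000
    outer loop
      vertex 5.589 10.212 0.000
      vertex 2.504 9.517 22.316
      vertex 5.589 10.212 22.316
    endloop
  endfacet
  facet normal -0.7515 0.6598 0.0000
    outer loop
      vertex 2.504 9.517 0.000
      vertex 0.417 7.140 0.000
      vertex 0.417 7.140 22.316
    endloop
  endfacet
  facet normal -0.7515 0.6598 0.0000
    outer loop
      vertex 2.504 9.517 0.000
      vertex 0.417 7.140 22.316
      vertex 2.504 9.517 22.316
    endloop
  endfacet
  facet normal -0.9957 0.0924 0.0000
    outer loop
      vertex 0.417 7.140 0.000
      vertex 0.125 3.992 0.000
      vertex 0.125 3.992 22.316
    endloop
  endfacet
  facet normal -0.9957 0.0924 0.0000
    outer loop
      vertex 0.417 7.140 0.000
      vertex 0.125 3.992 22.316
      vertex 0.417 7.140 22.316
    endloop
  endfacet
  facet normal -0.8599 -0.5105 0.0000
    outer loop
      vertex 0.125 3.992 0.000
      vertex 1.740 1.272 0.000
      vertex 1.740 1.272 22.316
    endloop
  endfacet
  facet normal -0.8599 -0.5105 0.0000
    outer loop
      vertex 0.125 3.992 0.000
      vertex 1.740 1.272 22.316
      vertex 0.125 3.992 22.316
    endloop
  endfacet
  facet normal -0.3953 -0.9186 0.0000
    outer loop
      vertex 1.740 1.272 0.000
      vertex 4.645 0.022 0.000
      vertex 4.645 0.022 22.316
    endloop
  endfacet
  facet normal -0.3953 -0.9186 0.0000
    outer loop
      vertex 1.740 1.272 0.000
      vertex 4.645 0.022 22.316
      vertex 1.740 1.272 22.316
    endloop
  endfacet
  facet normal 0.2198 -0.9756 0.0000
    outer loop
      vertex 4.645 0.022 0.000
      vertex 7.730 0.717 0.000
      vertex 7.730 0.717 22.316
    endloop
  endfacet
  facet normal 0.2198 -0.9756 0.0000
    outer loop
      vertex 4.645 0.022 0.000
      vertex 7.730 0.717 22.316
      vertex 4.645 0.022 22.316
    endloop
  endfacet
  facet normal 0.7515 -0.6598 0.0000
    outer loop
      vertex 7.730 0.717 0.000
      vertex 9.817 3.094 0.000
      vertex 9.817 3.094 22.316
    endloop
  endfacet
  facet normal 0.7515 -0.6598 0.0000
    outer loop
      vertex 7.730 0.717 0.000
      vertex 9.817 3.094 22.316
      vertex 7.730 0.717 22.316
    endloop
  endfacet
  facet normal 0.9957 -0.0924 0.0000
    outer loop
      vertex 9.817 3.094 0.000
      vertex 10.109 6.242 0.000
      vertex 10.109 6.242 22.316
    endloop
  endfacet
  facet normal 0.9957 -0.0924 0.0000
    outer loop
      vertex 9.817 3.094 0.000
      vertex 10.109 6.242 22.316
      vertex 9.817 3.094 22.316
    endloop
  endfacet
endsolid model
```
; perimeter-only toolpath
G21 ; units = mm
G90 ; absolute positioning
G28 ; home
; layer 1
G0 Z5.579
G0 X10.109 Y6.242
G1 X8.494 Y8.962
G1 X5.589 Y10.212
G1 X2.504 Y9.517
G1 X0.417 Y7.140
G1 X0.125 Y3.992
G1 X1.740 Y1.272
G1 X4.645 Y0.022
G1 X7.730 Y0.717
G1 X9.817 Y3.094
G1 X10.109 Y6.242
; layer 2
G0 Z11.158
G0 X10.109 Y6.242
G1 X8.494 Y8.962
G1 X5.589 Y10.212
G1 X2.504 Y9.517
G1 X0.417 Y7.140
G1 X0.125 Y3.992
G1 X1.740 Y1.272
G1 X4.645 Y0.022
G1 X7.730 Y0.717
G1 X9.817 Y3.094
G1 X10.109 Y6.242
; layer 3
G0 Z16.737
G0 X10.109 Y6.242
G1 X8.494 Y8.962
G1 X5.589 Y10.212
G1 X2.504 Y9.517
G1 X0.417 Y7.140
G1 X0.125 Y3.992
G1 X1.740 Y1.272
G1 X4.645 Y0.022
G1 X7.730 Y0.717
G1 X9.817 Y3.094
G1 X10.109 Y6.242
; layer 4
G0 Z22.316
G0 X10.109 Y6.242
G1 X8.494 Y8.962
G1 X5.589 Y10.212
G1 X2.504 Y9.517
G1 X0.417 Y7.140
G1 X0.125 Y3.992
G1 X1.740 Y1.272
G1 X4.645 Y0.022
G1 X7.730 Y0.717
G1 X9.817 Y3.094
G1 X10.109 Y6.242
M2 ; end

The solid is a regular 10-sided prism (a cylinder approximated with 10 flat sides), circumscribed radius ≈ 5.12 mm, height ≈ 22.3 mm. Slicing at Δz = 5.579 mm — 4 equal slices spanning the solid's height, so layer i sits at z = i·h/4 — gives 4 non-empty perimeters. Each is a 10-segment closed polygon; G0 lifts to the layer z and rapids to the start vertex, then G1 traces the edges.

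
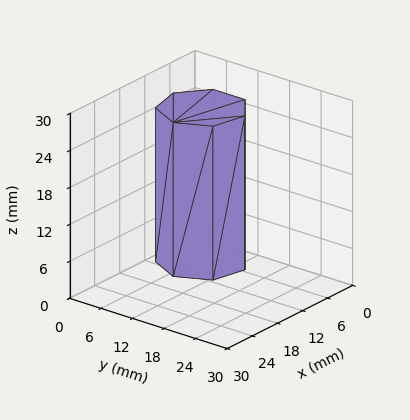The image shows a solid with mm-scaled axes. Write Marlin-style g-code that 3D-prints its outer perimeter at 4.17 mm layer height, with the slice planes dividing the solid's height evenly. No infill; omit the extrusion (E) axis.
Reading the render: the shape is a regular 7-sided prism (a cylinder approximated with 7 flat sides), circumscribed radius ≈ 7 mm, height ≈ 25 mm (dimensions read to the nearest mm from the axis ticks). For the g-code, the solid's height is divided into equal slices at the stated Δz and each level perimeter traced with G1 moves after a G0 lift.

; perimeter-only toolpath
G21 ; units = mm
G90 ; absolute positioning
G28 ; home
; layer 1
G0 Z4.17
G0 X14.00 Y7.00
G1 X11.36 Y12.47
G1 X5.44 Y13.82
G1 X0.69 Y10.04
G1 X0.69 Y3.96
G1 X5.44 Y0.18
G1 X11.36 Y1.53
G1 X14.00 Y7.00
; layer 2
G0 Z8.33
G0 X14.00 Y7.00
G1 X11.36 Y12.47
G1 X5.44 Y13.82
G1 X0.69 Y10.04
G1 X0.69 Y3.96
G1 X5.44 Y0.18
G1 X11.36 Y1.53
G1 X14.00 Y7.00
; layer 3
G0 Z12.50
G0 X14.00 Y7.00
G1 X11.36 Y12.47
G1 X5.44 Y13.82
G1 X0.69 Y10.04
G1 X0.69 Y3.96
G1 X5.44 Y0.18
G1 X11.36 Y1.53
G1 X14.00 Y7.00
; layer 4
G0 Z16.67
G0 X14.00 Y7.00
G1 X11.36 Y12.47
G1 X5.44 Y13.82
G1 X0.69 Y10.04
G1 X0.69 Y3.96
G1 X5.44 Y0.18
G1 X11.36 Y1.53
G1 X14.00 Y7.00
; layer 5
G0 Z20.83
G0 X14.00 Y7.00
G1 X11.36 Y12.47
G1 X5.44 Y13.82
G1 X0.69 Y10.04
G1 X0.69 Y3.96
G1 X5.44 Y0.18
G1 X11.36 Y1.53
G1 X14.00 Y7.00
; layer 6
G0 Z25.00
G0 X14.00 Y7.00
G1 X11.36 Y12.47
G1 X5.44 Y13.82
G1 X0.69 Y10.04
G1 X0.69 Y3.96
G1 X5.44 Y0.18
G1 X11.36 Y1.53
G1 X14.00 Y7.00
M2 ; end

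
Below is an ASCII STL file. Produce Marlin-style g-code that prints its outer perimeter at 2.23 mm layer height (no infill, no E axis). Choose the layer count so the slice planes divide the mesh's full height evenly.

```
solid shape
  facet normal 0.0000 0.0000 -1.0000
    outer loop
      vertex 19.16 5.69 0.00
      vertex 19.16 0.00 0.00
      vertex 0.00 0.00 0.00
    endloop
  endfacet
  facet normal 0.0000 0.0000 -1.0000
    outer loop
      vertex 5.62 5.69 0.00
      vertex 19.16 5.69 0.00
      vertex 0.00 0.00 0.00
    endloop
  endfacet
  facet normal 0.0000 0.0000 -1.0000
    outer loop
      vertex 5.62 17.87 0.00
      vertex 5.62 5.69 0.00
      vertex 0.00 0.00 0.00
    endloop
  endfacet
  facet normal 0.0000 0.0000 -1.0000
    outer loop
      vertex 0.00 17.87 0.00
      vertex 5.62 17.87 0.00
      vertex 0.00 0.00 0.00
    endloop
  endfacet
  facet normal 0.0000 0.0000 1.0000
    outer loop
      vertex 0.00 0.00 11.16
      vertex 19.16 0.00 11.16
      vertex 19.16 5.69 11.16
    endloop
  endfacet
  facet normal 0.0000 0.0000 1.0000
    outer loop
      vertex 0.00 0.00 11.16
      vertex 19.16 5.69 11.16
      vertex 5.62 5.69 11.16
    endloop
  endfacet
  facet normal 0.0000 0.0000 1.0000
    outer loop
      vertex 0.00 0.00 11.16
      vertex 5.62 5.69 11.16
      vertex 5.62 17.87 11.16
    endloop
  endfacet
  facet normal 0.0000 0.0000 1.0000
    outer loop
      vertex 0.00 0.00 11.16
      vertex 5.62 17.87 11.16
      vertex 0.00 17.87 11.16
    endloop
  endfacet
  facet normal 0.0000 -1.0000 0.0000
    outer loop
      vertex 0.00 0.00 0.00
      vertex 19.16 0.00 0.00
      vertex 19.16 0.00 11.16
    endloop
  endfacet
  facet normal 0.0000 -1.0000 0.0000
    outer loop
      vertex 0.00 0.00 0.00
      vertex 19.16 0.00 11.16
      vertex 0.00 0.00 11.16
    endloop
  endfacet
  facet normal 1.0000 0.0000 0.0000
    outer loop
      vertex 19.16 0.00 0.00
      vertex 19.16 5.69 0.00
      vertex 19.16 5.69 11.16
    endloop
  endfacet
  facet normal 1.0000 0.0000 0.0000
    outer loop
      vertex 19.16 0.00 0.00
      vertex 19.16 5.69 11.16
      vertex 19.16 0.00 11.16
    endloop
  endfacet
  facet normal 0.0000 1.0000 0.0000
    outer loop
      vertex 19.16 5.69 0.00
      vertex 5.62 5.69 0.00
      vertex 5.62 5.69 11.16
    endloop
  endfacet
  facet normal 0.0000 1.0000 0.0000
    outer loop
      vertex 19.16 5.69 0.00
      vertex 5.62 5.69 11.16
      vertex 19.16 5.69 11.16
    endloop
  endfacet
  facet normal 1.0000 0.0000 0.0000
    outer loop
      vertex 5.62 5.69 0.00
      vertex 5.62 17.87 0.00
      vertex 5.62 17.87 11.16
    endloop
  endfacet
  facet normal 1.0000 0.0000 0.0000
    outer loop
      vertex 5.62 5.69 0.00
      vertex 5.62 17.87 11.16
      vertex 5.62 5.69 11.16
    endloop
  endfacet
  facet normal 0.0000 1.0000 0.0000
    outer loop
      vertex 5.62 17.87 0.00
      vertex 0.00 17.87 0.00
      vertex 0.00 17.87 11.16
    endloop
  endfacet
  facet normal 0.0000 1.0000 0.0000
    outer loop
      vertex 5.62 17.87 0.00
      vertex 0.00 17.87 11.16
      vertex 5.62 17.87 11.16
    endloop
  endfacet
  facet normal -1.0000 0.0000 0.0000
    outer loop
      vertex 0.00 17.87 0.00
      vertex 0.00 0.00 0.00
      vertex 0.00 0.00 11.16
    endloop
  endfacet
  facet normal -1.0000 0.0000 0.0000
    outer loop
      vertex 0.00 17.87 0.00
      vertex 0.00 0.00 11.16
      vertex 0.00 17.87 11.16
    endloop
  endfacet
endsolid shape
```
; perimeter-only toolpath
G21 ; units = mm
G90 ; absolute positioning
G28 ; home
; layer 1
G0 Z2.23
G0 X0.00 Y0.00
G1 X19.16 Y0.00
G1 X19.16 Y5.69
G1 X5.62 Y5.69
G1 X5.62 Y17.87
G1 X0.00 Y17.87
G1 X0.00 Y0.00
; layer 2
G0 Z4.46
G0 X0.00 Y0.00
G1 X19.16 Y0.00
G1 X19.16 Y5.69
G1 X5.62 Y5.69
G1 X5.62 Y17.87
G1 X0.00 Y17.87
G1 X0.00 Y0.00
; layer 3
G0 Z6.70
G0 X0.00 Y0.00
G1 X19.16 Y0.00
G1 X19.16 Y5.69
G1 X5.62 Y5.69
G1 X5.62 Y17.87
G1 X0.00 Y17.87
G1 X0.00 Y0.00
; layer 4
G0 Z8.93
G0 X0.00 Y0.00
G1 X19.16 Y0.00
G1 X19.16 Y5.69
G1 X5.62 Y5.69
G1 X5.62 Y17.87
G1 X0.00 Y17.87
G1 X0.00 Y0.00
; layer 5
G0 Z11.16
G0 X0.00 Y0.00
G1 X19.16 Y0.00
G1 X19.16 Y5.69
G1 X5.62 Y5.69
G1 X5.62 Y17.87
G1 X0.00 Y17.87
G1 X0.00 Y0.00
M2 ; end

The solid is an L-shaped prism: outer 19.2 × 17.9 mm, arm thicknesses ≈ 5.69 mm (horizontal) and 5.62 mm (vertical), extruded 11.2 mm in z. Slicing at Δz = 2.23 mm — 5 equal slices spanning the solid's height, so layer i sits at z = i·h/5 — gives 5 non-empty perimeters. Each is a 6-segment closed polygon; G0 lifts to the layer z and rapids to the start vertex, then G1 traces the edges.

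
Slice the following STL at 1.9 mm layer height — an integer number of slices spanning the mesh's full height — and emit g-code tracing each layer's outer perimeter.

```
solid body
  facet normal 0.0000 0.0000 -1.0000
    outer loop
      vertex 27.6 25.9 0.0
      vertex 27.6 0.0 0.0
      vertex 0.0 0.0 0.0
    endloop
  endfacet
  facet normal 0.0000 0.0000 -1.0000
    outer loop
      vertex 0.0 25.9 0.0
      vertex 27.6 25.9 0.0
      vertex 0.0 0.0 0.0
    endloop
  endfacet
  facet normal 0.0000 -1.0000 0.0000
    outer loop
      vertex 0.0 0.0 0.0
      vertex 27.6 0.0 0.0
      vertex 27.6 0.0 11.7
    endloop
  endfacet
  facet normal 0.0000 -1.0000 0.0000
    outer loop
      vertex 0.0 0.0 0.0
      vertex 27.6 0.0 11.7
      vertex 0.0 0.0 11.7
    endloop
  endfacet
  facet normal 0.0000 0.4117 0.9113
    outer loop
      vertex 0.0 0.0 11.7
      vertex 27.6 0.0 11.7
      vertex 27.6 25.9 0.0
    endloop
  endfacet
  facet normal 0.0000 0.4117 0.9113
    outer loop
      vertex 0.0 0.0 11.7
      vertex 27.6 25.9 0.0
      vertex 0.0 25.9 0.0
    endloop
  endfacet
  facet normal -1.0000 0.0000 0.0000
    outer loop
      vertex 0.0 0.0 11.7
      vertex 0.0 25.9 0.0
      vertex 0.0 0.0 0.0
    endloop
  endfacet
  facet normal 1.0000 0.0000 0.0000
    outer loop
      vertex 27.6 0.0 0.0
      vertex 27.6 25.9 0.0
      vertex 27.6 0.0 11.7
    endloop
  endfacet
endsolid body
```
; perimeter-only toolpath
G21 ; units = mm
G90 ; absolute positioning
G28 ; home
; layer 1
G0 Z1.9
G0 X0.0 Y0.0
G1 X27.6 Y0.0
G1 X27.6 Y21.6
G1 X0.0 Y21.6
G1 X0.0 Y0.0
; layer 2
G0 Z3.9
G0 X0.0 Y0.0
G1 X27.6 Y0.0
G1 X27.6 Y17.3
G1 X0.0 Y17.3
G1 X0.0 Y0.0
; layer 3
G0 Z5.8
G0 X0.0 Y0.0
G1 X27.6 Y0.0
G1 X27.6 Y12.9
G1 X0.0 Y12.9
G1 X0.0 Y0.0
; layer 4
G0 Z7.8
G0 X0.0 Y0.0
G1 X27.6 Y0.0
G1 X27.6 Y8.6
G1 X0.0 Y8.6
G1 X0.0 Y0.0
; layer 5
G0 Z9.8
G0 X0.0 Y0.0
G1 X27.6 Y0.0
G1 X27.6 Y4.3
G1 X0.0 Y4.3
G1 X0.0 Y0.0
M2 ; end

The solid is a wedge (ramp): 27.6 × 25.9 mm base, rising to 11.7 mm along the y=0 edge and sloping linearly to z=0 at y=25.9. Slicing at Δz = 1.9 mm — 6 equal slices spanning the solid's height, so layer i sits at z = i·h/6 — gives 5 non-empty perimeters. Each is a 4-segment closed polygon; G0 lifts to the layer z and rapids to the start vertex, then G1 traces the edges. The cross-section shrinks linearly with z (the slice at the apex is degenerate and omitted).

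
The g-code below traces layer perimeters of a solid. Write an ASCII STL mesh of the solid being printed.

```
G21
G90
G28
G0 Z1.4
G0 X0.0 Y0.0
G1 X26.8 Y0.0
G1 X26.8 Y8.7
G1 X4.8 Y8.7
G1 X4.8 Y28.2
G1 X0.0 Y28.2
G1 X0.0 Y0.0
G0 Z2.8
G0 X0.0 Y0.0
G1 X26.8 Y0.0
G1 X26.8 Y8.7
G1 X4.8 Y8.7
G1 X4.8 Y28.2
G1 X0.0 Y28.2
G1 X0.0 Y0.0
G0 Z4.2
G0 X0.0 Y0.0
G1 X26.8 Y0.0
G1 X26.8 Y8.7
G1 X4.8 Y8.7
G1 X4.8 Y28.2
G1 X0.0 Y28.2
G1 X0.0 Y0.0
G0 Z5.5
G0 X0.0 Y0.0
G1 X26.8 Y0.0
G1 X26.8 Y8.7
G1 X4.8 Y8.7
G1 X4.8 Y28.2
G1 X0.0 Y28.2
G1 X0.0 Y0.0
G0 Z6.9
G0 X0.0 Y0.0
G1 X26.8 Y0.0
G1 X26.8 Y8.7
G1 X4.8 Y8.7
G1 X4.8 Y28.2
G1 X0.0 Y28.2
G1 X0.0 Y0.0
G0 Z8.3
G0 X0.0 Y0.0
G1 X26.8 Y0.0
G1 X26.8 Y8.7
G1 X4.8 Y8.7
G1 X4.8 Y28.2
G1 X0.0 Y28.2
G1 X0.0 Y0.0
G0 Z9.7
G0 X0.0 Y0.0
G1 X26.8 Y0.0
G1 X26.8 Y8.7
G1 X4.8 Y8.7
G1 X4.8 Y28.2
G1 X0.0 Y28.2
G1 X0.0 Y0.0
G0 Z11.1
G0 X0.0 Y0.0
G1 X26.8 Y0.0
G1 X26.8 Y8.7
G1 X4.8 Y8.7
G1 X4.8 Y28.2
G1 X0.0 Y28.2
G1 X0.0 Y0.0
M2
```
solid part
  facet normal 0.0000 0.0000 -1.0000
    outer loop
      vertex 26.8 8.7 0.0
      vertex 26.8 0.0 0.0
      vertex 0.0 0.0 0.0
    endloop
  endfacet
  facet normal 0.0000 0.0000 -1.0000
    outer loop
      vertex 4.8 8.7 0.0
      vertex 26.8 8.7 0.0
      vertex 0.0 0.0 0.0
    endloop
  endfacet
  facet normal 0.0000 0.0000 -1.0000
    outer loop
      vertex 4.8 28.2 0.0
      vertex 4.8 8.7 0.0
      vertex 0.0 0.0 0.0
    endloop
  endfacet
  facet normal 0.0000 0.0000 -1.0000
    outer loop
      vertex 0.0 28.2 0.0
      vertex 4.8 28.2 0.0
      vertex 0.0 0.0 0.0
    endloop
  endfacet
  facet normal 0.0000 0.0000 1.0000
    outer loop
      vertex 0.0 0.0 11.1
      vertex 26.8 0.0 11.1
      vertex 26.8 8.7 11.1
    endloop
  endfacet
  facet normal 0.0000 0.0000 1.0000
    outer loop
      vertex 0.0 0.0 11.1
      vertex 26.8 8.7 11.1
      vertex 4.8 8.7 11.1
    endloop
  endfacet
  facet normal 0.0000 0.0000 1.0000
    outer loop
      vertex 0.0 0.0 11.1
      vertex 4.8 8.7 11.1
      vertex 4.8 28.2 11.1
    endloop
  endfacet
  facet normal 0.0000 0.0000 1.0000
    outer loop
      vertex 0.0 0.0 11.1
      vertex 4.8 28.2 11.1
      vertex 0.0 28.2 11.1
    endloop
  endfacet
  facet normal 0.0000 -1.0000 0.0000
    outer loop
      vertex 0.0 0.0 0.0
      vertex 26.8 0.0 0.0
      vertex 26.8 0.0 11.1
    endloop
  endfacet
  facet normal 0.0000 -1.0000 0.0000
    outer loop
      vertex 0.0 0.0 0.0
      vertex 26.8 0.0 11.1
      vertex 0.0 0.0 11.1
    endloop
  endfacet
  facet normal 1.0000 0.0000 0.0000
    outer loop
      vertex 26.8 0.0 0.0
      vertex 26.8 8.7 0.0
      vertex 26.8 8.7 11.1
    endloop
  endfacet
  facet normal 1.0000 0.0000 0.0000
    outer loop
      vertex 26.8 0.0 0.0
      vertex 26.8 8.7 11.1
      vertex 26.8 0.0 11.1
    endloop
  endfacet
  facet normal 0.0000 1.0000 0.0000
    outer loop
      vertex 26.8 8.7 0.0
      vertex 4.8 8.7 0.0
      vertex 4.8 8.7 11.1
    endloop
  endfacet
  facet normal 0.0000 1.0000 0.0000
    outer loop
      vertex 26.8 8.7 0.0
      vertex 4.8 8.7 11.1
      vertex 26.8 8.7 11.1
    endloop
  endfacet
  facet normal 1.0000 0.0000 0.0000
    outer loop
      vertex 4.8 8.7 0.0
      vertex 4.8 28.2 0.0
      vertex 4.8 28.2 11.1
    endloop
  endfacet
  facet normal 1.0000 0.0000 0.0000
    outer loop
      vertex 4.8 8.7 0.0
      vertex 4.8 28.2 11.1
      vertex 4.8 8.7 11.1
    endloop
  endfacet
  facet normal 0.0000 1.0000 0.0000
    outer loop
      vertex 4.8 28.2 0.0
      vertex 0.0 28.2 0.0
      vertex 0.0 28.2 11.1
    endloop
  endfacet
  facet normal 0.0000 1.0000 0.0000
    outer loop
      vertex 4.8 28.2 0.0
      vertex 0.0 28.2 11.1
      vertex 4.8 28.2 11.1
    endloop
  endfacet
  facet normal -1.0000 0.0000 0.0000
    outer loop
      vertex 0.0 28.2 0.0
      vertex 0.0 0.0 0.0
      vertex 0.0 0.0 11.1
    endloop
  endfacet
  facet normal -1.0000 0.0000 0.0000
    outer loop
      vertex 0.0 28.2 0.0
      vertex 0.0 0.0 11.1
      vertex 0.0 28.2 11.1
    endloop
  endfacet
endsolid part

The G0 Z moves step by Δz≈1.4 mm. Every layer's G1 loop is the same polygon, so the solid is a straight extrusion of it from z=0 to z≈11.1. Closing with flat bottom and top caps and triangulating gives 20 facets — an L-shaped prism: outer 26.8 × 28.2 mm, arm thicknesses ≈ 8.7 mm (horizontal) and 4.8 mm (vertical), extruded 11.1 mm in z.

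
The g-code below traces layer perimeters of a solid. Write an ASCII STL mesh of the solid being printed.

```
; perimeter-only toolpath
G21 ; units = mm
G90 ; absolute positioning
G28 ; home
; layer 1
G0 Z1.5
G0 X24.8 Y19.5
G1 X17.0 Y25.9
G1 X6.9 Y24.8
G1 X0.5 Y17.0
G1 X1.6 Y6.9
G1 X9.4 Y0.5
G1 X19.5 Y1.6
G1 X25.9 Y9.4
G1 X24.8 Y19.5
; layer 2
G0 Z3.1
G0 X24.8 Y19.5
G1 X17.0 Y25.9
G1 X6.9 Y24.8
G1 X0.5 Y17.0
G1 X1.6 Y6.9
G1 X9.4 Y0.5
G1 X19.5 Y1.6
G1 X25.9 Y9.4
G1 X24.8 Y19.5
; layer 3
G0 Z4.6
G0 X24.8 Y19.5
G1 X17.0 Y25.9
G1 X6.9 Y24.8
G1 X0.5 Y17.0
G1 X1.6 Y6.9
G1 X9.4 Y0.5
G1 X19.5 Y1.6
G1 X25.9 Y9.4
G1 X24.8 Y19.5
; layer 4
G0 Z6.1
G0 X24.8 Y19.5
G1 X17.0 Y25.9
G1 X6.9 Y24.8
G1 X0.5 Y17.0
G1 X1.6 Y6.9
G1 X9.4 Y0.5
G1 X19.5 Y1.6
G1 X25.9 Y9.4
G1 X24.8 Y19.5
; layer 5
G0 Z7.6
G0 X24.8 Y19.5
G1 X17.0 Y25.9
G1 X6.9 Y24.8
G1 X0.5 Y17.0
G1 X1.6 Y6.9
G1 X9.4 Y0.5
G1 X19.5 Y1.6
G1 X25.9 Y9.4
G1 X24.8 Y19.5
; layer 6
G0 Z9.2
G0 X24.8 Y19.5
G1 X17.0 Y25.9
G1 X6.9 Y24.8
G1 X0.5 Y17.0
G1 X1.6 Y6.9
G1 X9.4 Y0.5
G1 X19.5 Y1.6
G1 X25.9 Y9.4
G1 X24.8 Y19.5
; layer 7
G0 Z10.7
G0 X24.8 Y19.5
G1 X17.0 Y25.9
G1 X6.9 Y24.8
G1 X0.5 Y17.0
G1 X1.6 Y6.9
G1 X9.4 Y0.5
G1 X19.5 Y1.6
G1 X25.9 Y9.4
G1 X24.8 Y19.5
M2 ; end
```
solid part
  facet normal 0.0000 0.0000 -1.0000
    outer loop
      vertex 6.9 24.8 0.0
      vertex 17.0 25.9 0.0
      vertex 24.8 19.5 0.0
    endloop
  endfacet
  facet normal 0.0000 0.0000 -1.0000
    outer loop
      vertex 0.5 17.0 0.0
      vertex 6.9 24.8 0.0
      vertex 24.8 19.5 0.0
    endloop
  endfacet
  facet normal 0.0000 0.0000 -1.0000
    outer loop
      vertex 1.6 6.9 0.0
      vertex 0.5 17.0 0.0
      vertex 24.8 19.5 0.0
    endloop
  endfacet
  facet normal 0.0000 0.0000 -1.0000
    outer loop
      vertex 9.4 0.5 0.0
      vertex 1.6 6.9 0.0
      vertex 24.8 19.5 0.0
    endloop
  endfacet
  facet normal 0.0000 0.0000 -1.0000
    outer loop
      vertex 19.5 1.6 0.0
      vertex 9.4 0.5 0.0
      vertex 24.8 19.5 0.0
    endloop
  endfacet
  facet normal 0.0000 0.0000 -1.0000
    outer loop
      vertex 25.9 9.4 0.0
      vertex 19.5 1.6 0.0
      vertex 24.8 19.5 0.0
    endloop
  endfacet
  facet normal 0.0000 0.0000 1.0000
    outer loop
      vertex 24.8 19.5 10.7
      vertex 17.0 25.9 10.7
      vertex 6.9 24.8 10.7
    endloop
  endfacet
  facet normal 0.0000 0.0000 1.0000
    outer loop
      vertex 24.8 19.5 10.7
      vertex 6.9 24.8 10.7
      vertex 0.5 17.0 10.7
    endloop
  endfacet
  facet normal 0.0000 0.0000 1.0000
    outer loop
      vertex 24.8 19.5 10.7
      vertex 0.5 17.0 10.7
      vertex 1.6 6.9 10.7
    endloop
  endfacet
  facet normal 0.0000 0.0000 1.0000
    outer loop
      vertex 24.8 19.5 10.7
      vertex 1.6 6.9 10.7
      vertex 9.4 0.5 10.7
    endloop
  endfacet
  facet normal 0.0000 0.0000 1.0000
    outer loop
      vertex 24.8 19.5 10.7
      vertex 9.4 0.5 10.7
      vertex 19.5 1.6 10.7
    endloop
  endfacet
  facet normal 0.0000 0.0000 1.0000
    outer loop
      vertex 24.8 19.5 10.7
      vertex 19.5 1.6 10.7
      vertex 25.9 9.4 10.7
    endloop
  endfacet
  facet normal 0.6343 0.7731 0.0000
    outer loop
      vertex 24.8 19.5 0.0
      vertex 17.0 25.9 0.0
      vertex 17.0 25.9 10.7
    endloop
  endfacet
  facet normal 0.6343 0.7731 0.0000
    outer loop
      vertex 24.8 19.5 0.0
      vertex 17.0 25.9 10.7
      vertex 24.8 19.5 10.7
    endloop
  endfacet
  facet normal -0.1083 0.9941 0.0000
    outer loop
      vertex 17.0 25.9 0.0
      vertex 6.9 24.8 0.0
      vertex 6.9 24.8 10.7
    endloop
  endfacet
  facet normal -0.1083 0.9941 0.0000
    outer loop
      vertex 17.0 25.9 0.0
      vertex 6.9 24.8 10.7
      vertex 17.0 25.9 10.7
    endloop
  endfacet
  facet normal -0.7731 0.6343 0.0000
    outer loop
      vertex 6.9 24.8 0.0
      vertex 0.5 17.0 0.0
      vertex 0.5 17.0 10.7
    endloop
  endfacet
  facet normal -0.7731 0.6343 0.0000
    outer loop
      vertex 6.9 24.8 0.0
      vertex 0.5 17.0 10.7
      vertex 6.9 24.8 10.7
    endloop
  endfacet
  facet normal -0.9941 -0.1083 0.0000
    outer loop
      vertex 0.5 17.0 0.0
      vertex 1.6 6.9 0.0
      vertex 1.6 6.9 10.7
    endloop
  endfacet
  facet normal -0.9941 -0.1083 0.0000
    outer loop
      vertex 0.5 17.0 0.0
      vertex 1.6 6.9 10.7
      vertex 0.5 17.0 10.7
    endloop
  endfacet
  facet normal -0.6343 -0.7731 0.0000
    outer loop
      vertex 1.6 6.9 0.0
      vertex 9.4 0.5 0.0
      vertex 9.4 0.5 10.7
    endloop
  endfacet
  facet normal -0.6343 -0.7731 0.0000
    outer loop
      vertex 1.6 6.9 0.0
      vertex 9.4 0.5 10.7
      vertex 1.6 6.9 10.7
    endloop
  endfacet
  facet normal 0.1083 -0.9941 0.0000
    outer loop
      vertex 9.4 0.5 0.0
      vertex 19.5 1.6 0.0
      vertex 19.5 1.6 10.7
    endloop
  endfacet
  facet normal 0.1083 -0.9941 0.0000
    outer loop
      vertex 9.4 0.5 0.0
      vertex 19.5 1.6 10.7
      vertex 9.4 0.5 10.7
    endloop
  endfacet
  facet normal 0.7731 -0.6343 0.0000
    outer loop
      vertex 19.5 1.6 0.0
      vertex 25.9 9.4 0.0
      vertex 25.9 9.4 10.7
    endloop
  endfacet
  facet normal 0.7731 -0.6343 0.0000
    outer loop
      vertex 19.5 1.6 0.0
      vertex 25.9 9.4 10.7
      vertex 19.5 1.6 10.7
    endloop
  endfacet
  facet normal 0.9941 0.1083 0.0000
    outer loop
      vertex 25.9 9.4 0.0
      vertex 24.8 19.5 0.0
      vertex 24.8 19.5 10.7
    endloop
  endfacet
  facet normal 0.9941 0.1083 0.0000
    outer loop
      vertex 25.9 9.4 0.0
      vertex 24.8 19.5 10.7
      vertex 25.9 9.4 10.7
    endloop
  endfacet
endsolid part

The G0 Z moves step by Δz≈1.5 mm. Every layer's G1 loop is the same polygon, so the solid is a straight extrusion of it from z=0 to z≈10.7. Closing with flat bottom and top caps and triangulating gives 28 facets — a regular 8-sided prism (a cylinder approximated with 8 flat sides), circumscribed radius ≈ 13.2 mm, height ≈ 10.7 mm.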